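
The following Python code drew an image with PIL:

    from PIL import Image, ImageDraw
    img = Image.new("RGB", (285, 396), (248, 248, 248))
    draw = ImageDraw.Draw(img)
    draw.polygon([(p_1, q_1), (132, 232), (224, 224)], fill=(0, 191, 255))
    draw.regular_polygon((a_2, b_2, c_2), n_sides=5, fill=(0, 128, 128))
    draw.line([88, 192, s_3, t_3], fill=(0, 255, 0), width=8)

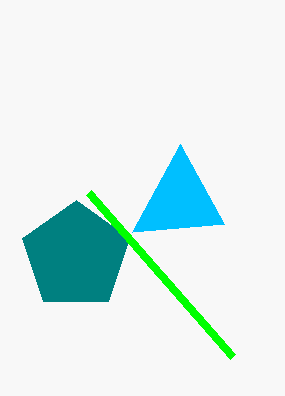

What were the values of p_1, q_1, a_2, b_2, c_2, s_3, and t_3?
p_1 = 180; q_1 = 144; a_2 = 76; b_2 = 256; c_2 = 56; s_3 = 232; t_3 = 356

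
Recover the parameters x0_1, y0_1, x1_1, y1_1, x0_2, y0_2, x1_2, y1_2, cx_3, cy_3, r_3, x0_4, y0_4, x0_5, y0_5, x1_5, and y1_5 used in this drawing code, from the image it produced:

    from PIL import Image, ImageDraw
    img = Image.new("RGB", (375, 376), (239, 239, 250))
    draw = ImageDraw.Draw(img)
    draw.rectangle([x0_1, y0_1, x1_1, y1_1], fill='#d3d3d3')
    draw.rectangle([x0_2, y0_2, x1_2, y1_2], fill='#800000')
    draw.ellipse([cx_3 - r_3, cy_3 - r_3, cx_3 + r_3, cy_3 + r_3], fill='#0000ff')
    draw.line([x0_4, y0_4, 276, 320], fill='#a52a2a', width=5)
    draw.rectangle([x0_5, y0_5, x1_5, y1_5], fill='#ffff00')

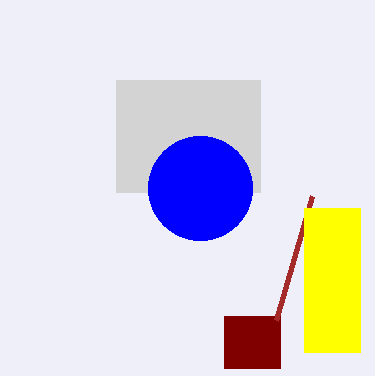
x0_1 = 116, y0_1 = 80, x1_1 = 260, y1_1 = 192, x0_2 = 224, y0_2 = 316, x1_2 = 280, y1_2 = 368, cx_3 = 200, cy_3 = 188, r_3 = 52, x0_4 = 312, y0_4 = 196, x0_5 = 304, y0_5 = 208, x1_5 = 360, y1_5 = 352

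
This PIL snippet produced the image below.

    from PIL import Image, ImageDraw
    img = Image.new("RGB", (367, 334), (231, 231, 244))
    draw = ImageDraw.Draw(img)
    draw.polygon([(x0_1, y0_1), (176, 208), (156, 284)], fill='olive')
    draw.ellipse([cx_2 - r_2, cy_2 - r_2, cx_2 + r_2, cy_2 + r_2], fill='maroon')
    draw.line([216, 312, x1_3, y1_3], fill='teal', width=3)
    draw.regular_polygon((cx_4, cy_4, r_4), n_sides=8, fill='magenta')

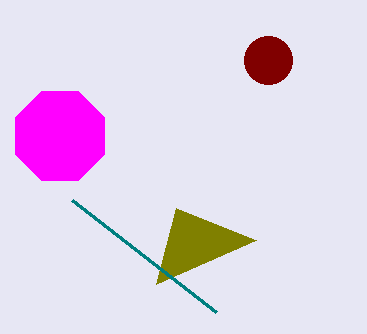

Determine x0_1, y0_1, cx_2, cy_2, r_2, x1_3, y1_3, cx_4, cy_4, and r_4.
x0_1 = 256
y0_1 = 240
cx_2 = 268
cy_2 = 60
r_2 = 24
x1_3 = 72
y1_3 = 200
cx_4 = 60
cy_4 = 136
r_4 = 48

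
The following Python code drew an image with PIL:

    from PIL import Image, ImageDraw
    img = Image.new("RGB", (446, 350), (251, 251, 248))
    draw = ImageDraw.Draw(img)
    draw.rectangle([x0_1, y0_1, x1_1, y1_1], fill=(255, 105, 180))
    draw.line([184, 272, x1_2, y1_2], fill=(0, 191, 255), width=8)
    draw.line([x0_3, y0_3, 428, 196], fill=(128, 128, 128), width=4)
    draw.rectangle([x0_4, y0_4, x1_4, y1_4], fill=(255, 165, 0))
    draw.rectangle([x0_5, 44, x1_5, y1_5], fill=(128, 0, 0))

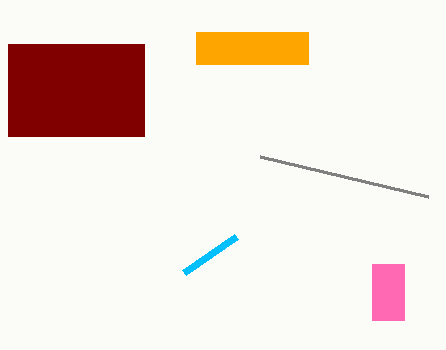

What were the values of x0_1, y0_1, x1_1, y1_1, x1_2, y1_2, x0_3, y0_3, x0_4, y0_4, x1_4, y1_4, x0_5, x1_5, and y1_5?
x0_1 = 372; y0_1 = 264; x1_1 = 404; y1_1 = 320; x1_2 = 236; y1_2 = 236; x0_3 = 260; y0_3 = 156; x0_4 = 196; y0_4 = 32; x1_4 = 308; y1_4 = 64; x0_5 = 8; x1_5 = 144; y1_5 = 136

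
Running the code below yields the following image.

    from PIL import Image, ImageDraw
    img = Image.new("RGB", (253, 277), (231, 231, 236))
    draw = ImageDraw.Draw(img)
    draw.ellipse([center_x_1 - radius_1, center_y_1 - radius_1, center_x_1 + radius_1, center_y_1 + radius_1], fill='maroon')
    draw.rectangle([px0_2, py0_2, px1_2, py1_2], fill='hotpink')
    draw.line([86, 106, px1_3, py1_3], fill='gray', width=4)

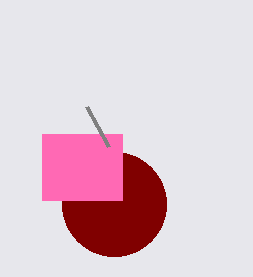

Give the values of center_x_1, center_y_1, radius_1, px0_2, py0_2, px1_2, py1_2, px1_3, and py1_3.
center_x_1 = 114
center_y_1 = 204
radius_1 = 52
px0_2 = 42
py0_2 = 134
px1_2 = 122
py1_2 = 200
px1_3 = 108
py1_3 = 146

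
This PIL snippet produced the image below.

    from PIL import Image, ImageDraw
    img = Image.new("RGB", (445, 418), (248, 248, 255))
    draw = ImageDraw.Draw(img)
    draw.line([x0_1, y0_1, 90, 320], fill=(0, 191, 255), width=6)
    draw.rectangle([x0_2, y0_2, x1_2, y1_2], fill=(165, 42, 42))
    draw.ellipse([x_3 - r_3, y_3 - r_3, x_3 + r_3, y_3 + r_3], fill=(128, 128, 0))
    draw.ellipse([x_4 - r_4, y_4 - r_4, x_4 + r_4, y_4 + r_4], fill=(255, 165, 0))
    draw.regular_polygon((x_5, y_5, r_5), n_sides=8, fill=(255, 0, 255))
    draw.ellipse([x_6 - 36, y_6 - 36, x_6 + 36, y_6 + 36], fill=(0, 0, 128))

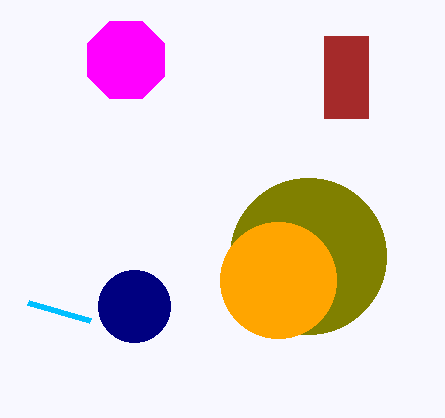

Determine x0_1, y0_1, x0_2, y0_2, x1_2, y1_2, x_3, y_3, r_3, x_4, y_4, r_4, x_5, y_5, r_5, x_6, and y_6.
x0_1 = 28
y0_1 = 302
x0_2 = 324
y0_2 = 36
x1_2 = 368
y1_2 = 118
x_3 = 308
y_3 = 256
r_3 = 78
x_4 = 278
y_4 = 280
r_4 = 58
x_5 = 126
y_5 = 60
r_5 = 42
x_6 = 134
y_6 = 306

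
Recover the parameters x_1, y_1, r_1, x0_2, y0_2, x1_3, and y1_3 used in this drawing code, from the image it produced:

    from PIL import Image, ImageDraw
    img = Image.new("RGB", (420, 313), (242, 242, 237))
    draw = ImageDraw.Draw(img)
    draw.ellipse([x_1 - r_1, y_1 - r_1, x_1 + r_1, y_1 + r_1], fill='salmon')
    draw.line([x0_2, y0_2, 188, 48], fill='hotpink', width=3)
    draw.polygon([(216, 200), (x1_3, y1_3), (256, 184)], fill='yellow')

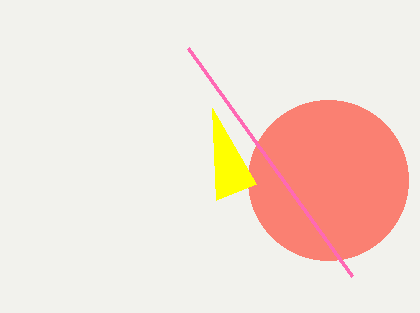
x_1 = 328, y_1 = 180, r_1 = 80, x0_2 = 352, y0_2 = 276, x1_3 = 212, y1_3 = 108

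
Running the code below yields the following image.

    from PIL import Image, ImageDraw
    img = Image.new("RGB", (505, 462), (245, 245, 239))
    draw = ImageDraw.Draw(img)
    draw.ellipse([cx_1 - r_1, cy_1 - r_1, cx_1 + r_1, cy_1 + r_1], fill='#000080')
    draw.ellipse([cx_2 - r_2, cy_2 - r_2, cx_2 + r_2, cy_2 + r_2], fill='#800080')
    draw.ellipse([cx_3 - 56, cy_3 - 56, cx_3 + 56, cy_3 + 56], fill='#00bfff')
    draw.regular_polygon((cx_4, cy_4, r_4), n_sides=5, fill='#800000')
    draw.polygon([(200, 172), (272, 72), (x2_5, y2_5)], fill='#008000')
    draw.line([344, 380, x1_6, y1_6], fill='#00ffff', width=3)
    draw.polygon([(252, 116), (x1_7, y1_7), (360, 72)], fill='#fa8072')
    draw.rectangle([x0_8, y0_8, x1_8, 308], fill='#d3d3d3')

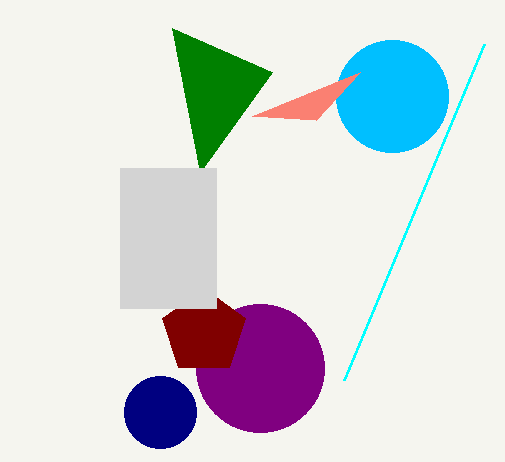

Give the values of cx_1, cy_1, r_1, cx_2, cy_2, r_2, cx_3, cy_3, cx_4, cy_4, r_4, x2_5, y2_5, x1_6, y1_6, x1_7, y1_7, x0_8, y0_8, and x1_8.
cx_1 = 160; cy_1 = 412; r_1 = 36; cx_2 = 260; cy_2 = 368; r_2 = 64; cx_3 = 392; cy_3 = 96; cx_4 = 204; cy_4 = 332; r_4 = 44; x2_5 = 172; y2_5 = 28; x1_6 = 484; y1_6 = 44; x1_7 = 316; y1_7 = 120; x0_8 = 120; y0_8 = 168; x1_8 = 216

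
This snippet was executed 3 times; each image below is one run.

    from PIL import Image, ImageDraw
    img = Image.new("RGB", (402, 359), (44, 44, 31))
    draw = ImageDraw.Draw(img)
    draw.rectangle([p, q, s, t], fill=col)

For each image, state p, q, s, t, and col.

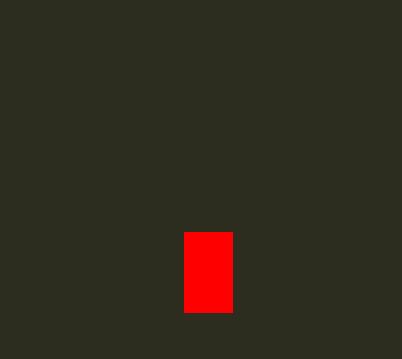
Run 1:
p = 184; q = 232; s = 232; t = 312; col = 'red'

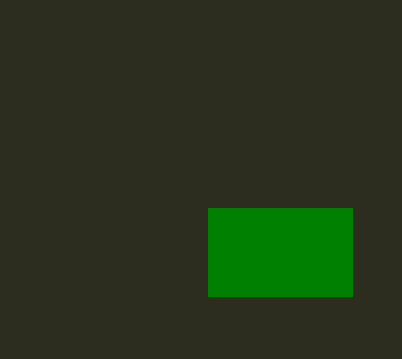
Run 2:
p = 208
q = 208
s = 352
t = 296
col = 'green'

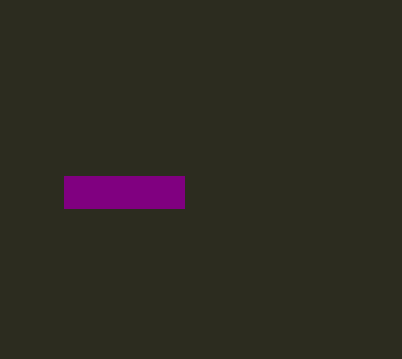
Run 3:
p = 64, q = 176, s = 184, t = 208, col = 'purple'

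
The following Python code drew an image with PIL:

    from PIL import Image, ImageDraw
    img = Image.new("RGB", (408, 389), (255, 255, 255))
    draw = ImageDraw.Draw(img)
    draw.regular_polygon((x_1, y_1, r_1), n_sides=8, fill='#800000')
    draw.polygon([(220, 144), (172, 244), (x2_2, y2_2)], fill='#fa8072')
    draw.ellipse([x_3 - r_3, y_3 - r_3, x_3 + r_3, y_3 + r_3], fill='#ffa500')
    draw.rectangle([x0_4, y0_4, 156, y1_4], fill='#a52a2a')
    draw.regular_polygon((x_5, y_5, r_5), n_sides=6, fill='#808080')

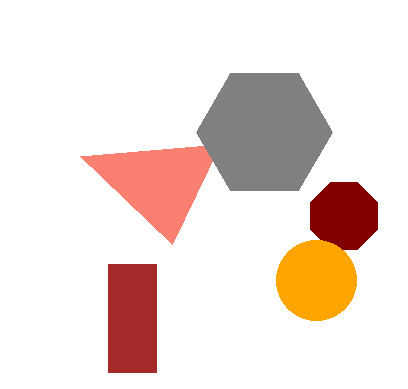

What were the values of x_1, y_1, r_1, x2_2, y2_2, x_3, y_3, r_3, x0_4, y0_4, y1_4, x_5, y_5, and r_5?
x_1 = 344
y_1 = 216
r_1 = 36
x2_2 = 80
y2_2 = 156
x_3 = 316
y_3 = 280
r_3 = 40
x0_4 = 108
y0_4 = 264
y1_4 = 372
x_5 = 264
y_5 = 132
r_5 = 68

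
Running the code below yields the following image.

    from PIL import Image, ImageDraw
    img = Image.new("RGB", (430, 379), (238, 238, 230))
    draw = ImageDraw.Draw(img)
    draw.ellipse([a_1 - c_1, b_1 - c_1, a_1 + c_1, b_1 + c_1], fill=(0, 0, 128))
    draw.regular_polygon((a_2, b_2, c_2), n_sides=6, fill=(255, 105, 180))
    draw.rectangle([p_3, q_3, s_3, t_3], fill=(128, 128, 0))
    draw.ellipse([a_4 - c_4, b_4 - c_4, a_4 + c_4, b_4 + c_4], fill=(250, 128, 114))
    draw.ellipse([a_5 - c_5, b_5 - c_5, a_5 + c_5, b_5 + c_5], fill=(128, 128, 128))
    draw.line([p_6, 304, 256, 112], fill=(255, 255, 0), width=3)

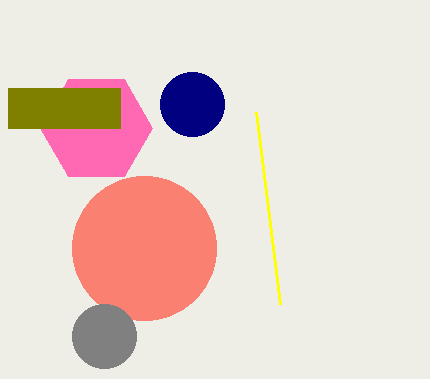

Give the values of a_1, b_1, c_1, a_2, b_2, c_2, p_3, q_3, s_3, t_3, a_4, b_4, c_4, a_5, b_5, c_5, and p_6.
a_1 = 192
b_1 = 104
c_1 = 32
a_2 = 96
b_2 = 128
c_2 = 56
p_3 = 8
q_3 = 88
s_3 = 120
t_3 = 128
a_4 = 144
b_4 = 248
c_4 = 72
a_5 = 104
b_5 = 336
c_5 = 32
p_6 = 280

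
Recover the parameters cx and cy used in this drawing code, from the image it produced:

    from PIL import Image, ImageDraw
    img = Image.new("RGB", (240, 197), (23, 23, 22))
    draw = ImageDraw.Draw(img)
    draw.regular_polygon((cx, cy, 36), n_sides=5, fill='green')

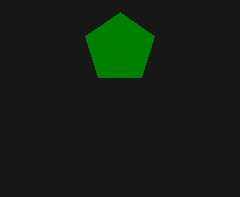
cx = 120, cy = 48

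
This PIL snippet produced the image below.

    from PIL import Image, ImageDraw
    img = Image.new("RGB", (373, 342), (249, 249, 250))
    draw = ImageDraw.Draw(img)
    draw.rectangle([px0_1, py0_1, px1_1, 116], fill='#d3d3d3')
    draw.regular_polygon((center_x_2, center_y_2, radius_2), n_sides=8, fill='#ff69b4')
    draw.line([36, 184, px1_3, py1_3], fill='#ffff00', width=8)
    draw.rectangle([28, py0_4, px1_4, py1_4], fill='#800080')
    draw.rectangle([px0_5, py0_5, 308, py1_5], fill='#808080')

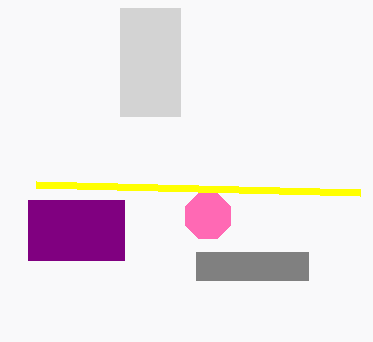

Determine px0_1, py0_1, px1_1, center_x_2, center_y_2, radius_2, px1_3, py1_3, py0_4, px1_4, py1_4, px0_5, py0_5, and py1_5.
px0_1 = 120
py0_1 = 8
px1_1 = 180
center_x_2 = 208
center_y_2 = 216
radius_2 = 24
px1_3 = 360
py1_3 = 192
py0_4 = 200
px1_4 = 124
py1_4 = 260
px0_5 = 196
py0_5 = 252
py1_5 = 280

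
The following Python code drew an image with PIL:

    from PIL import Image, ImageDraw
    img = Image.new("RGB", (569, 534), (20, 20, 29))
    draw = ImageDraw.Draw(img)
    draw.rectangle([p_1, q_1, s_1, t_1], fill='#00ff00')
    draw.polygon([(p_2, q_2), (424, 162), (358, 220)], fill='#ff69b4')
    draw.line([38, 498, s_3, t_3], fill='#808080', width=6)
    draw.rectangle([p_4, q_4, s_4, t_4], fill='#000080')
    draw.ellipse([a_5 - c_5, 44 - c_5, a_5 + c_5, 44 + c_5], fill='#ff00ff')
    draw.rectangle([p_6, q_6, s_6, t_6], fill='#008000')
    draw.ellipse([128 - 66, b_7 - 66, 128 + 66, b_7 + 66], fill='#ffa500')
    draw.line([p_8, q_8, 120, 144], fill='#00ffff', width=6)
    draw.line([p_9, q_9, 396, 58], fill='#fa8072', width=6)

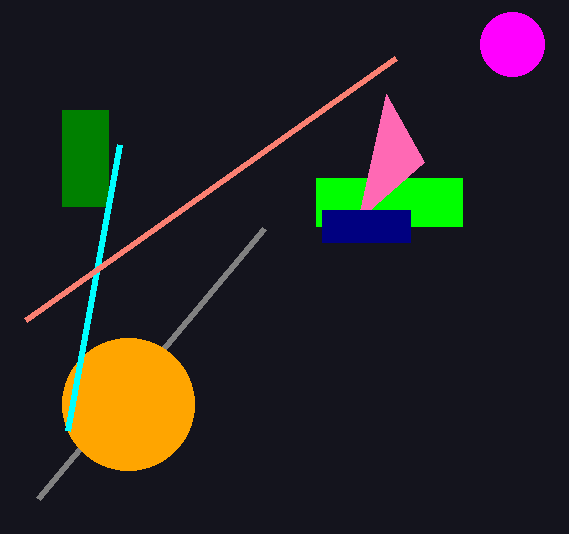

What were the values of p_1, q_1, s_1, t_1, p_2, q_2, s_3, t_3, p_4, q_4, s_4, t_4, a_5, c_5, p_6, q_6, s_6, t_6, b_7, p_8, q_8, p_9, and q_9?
p_1 = 316; q_1 = 178; s_1 = 462; t_1 = 226; p_2 = 386; q_2 = 94; s_3 = 264; t_3 = 228; p_4 = 322; q_4 = 210; s_4 = 410; t_4 = 242; a_5 = 512; c_5 = 32; p_6 = 62; q_6 = 110; s_6 = 108; t_6 = 206; b_7 = 404; p_8 = 68; q_8 = 430; p_9 = 26; q_9 = 320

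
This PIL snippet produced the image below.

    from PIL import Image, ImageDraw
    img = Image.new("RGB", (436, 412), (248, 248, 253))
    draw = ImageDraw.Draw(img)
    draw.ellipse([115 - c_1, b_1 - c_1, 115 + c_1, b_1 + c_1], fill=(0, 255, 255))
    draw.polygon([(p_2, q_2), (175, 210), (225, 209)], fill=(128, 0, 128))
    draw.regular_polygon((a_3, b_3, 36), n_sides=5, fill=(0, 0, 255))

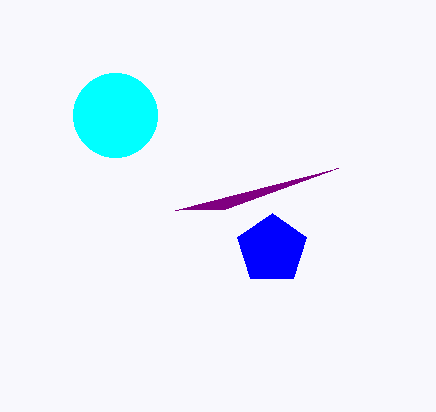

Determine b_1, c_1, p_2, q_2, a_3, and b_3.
b_1 = 115; c_1 = 42; p_2 = 338; q_2 = 168; a_3 = 272; b_3 = 249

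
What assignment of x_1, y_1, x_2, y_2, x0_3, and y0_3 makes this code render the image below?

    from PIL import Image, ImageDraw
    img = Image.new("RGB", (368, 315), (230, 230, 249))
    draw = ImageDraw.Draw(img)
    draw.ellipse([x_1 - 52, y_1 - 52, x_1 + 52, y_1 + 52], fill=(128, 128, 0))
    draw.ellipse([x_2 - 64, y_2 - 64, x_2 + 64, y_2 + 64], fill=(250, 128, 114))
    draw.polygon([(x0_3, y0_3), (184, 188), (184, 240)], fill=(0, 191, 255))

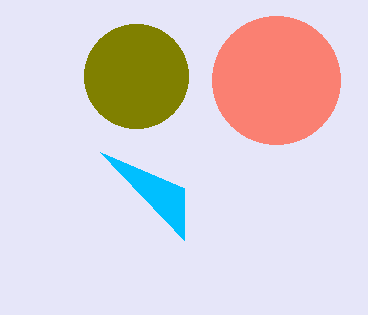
x_1 = 136
y_1 = 76
x_2 = 276
y_2 = 80
x0_3 = 100
y0_3 = 152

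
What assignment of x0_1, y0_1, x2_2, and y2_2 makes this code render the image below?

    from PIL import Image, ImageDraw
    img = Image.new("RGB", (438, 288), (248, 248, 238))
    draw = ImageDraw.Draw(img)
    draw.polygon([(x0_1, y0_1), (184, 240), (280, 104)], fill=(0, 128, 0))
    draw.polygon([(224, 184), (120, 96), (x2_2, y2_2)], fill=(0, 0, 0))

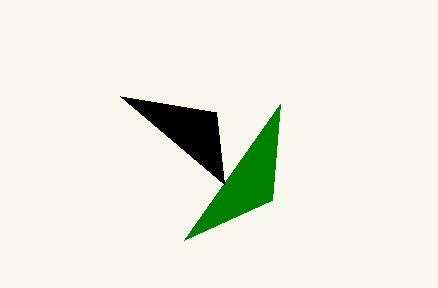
x0_1 = 272
y0_1 = 200
x2_2 = 216
y2_2 = 112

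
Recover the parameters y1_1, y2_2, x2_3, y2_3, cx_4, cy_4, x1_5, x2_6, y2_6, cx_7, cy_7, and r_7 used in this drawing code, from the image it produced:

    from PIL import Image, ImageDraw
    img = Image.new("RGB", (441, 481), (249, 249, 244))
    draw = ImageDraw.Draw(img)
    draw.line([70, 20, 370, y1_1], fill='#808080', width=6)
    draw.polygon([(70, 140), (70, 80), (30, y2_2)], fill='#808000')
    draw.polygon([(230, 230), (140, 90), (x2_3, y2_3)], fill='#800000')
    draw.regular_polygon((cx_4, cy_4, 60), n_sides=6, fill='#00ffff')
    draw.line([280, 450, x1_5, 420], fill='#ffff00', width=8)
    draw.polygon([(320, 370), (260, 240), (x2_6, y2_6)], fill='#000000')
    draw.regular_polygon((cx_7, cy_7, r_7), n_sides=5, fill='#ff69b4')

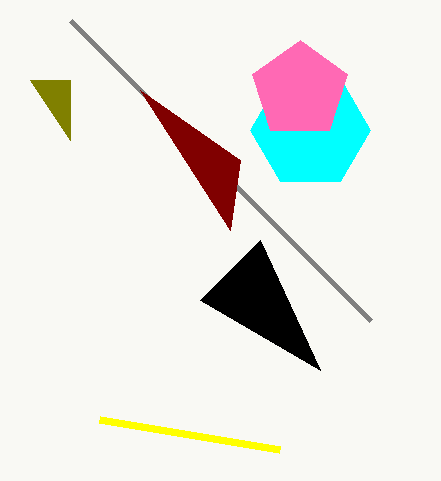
y1_1 = 320
y2_2 = 80
x2_3 = 240
y2_3 = 160
cx_4 = 310
cy_4 = 130
x1_5 = 100
x2_6 = 200
y2_6 = 300
cx_7 = 300
cy_7 = 90
r_7 = 50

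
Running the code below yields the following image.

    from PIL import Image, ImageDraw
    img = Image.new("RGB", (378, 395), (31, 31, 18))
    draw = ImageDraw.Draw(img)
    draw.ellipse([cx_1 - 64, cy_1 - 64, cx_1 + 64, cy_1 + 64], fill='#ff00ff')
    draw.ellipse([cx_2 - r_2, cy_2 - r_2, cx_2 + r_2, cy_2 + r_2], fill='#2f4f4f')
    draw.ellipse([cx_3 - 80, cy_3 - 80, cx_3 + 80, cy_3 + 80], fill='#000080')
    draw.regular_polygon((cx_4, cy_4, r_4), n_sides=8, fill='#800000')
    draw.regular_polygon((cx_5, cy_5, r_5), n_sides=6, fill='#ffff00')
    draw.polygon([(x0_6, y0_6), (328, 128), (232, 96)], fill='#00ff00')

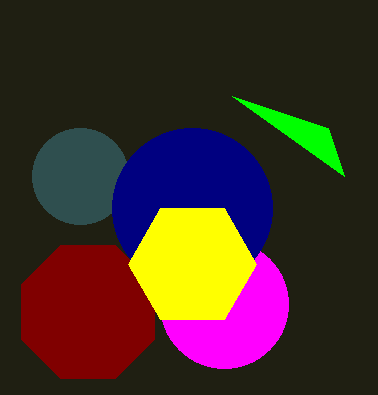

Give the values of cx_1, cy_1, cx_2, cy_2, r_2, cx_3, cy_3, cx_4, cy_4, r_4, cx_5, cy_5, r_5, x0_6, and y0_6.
cx_1 = 224; cy_1 = 304; cx_2 = 80; cy_2 = 176; r_2 = 48; cx_3 = 192; cy_3 = 208; cx_4 = 88; cy_4 = 312; r_4 = 72; cx_5 = 192; cy_5 = 264; r_5 = 64; x0_6 = 344; y0_6 = 176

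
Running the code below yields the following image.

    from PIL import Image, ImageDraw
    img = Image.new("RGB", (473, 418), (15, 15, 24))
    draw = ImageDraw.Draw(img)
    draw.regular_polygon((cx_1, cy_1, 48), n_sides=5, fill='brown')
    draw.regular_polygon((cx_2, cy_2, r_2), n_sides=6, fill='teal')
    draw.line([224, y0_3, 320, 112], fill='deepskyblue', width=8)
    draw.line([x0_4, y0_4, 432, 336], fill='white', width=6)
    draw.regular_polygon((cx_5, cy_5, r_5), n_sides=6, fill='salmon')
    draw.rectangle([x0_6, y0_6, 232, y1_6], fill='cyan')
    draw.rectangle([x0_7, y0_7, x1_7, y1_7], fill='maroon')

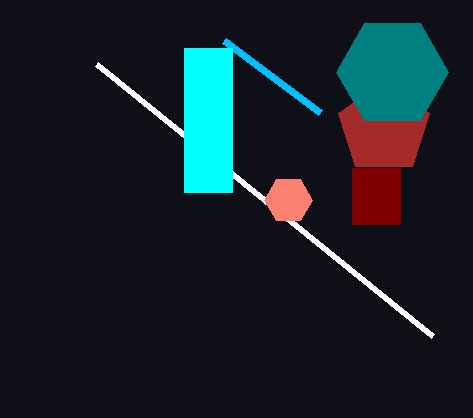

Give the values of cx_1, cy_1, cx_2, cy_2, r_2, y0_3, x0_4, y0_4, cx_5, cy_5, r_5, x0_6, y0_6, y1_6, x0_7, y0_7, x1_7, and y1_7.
cx_1 = 384; cy_1 = 128; cx_2 = 392; cy_2 = 72; r_2 = 56; y0_3 = 40; x0_4 = 96; y0_4 = 64; cx_5 = 288; cy_5 = 200; r_5 = 24; x0_6 = 184; y0_6 = 48; y1_6 = 192; x0_7 = 352; y0_7 = 168; x1_7 = 400; y1_7 = 224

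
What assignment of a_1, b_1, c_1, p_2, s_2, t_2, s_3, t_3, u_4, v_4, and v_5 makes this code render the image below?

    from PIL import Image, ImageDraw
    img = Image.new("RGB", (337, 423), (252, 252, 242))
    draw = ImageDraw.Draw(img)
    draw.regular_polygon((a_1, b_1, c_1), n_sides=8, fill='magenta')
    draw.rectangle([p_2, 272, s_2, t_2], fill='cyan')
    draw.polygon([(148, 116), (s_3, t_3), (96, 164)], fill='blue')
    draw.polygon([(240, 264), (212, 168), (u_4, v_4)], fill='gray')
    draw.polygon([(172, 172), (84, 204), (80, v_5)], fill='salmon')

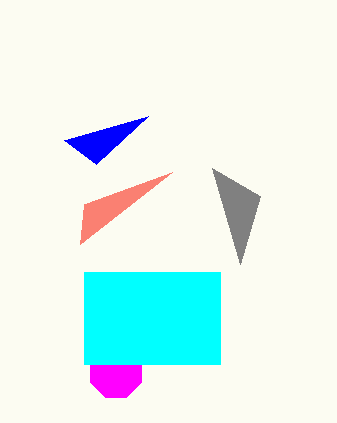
a_1 = 116; b_1 = 372; c_1 = 28; p_2 = 84; s_2 = 220; t_2 = 364; s_3 = 64; t_3 = 140; u_4 = 260; v_4 = 196; v_5 = 244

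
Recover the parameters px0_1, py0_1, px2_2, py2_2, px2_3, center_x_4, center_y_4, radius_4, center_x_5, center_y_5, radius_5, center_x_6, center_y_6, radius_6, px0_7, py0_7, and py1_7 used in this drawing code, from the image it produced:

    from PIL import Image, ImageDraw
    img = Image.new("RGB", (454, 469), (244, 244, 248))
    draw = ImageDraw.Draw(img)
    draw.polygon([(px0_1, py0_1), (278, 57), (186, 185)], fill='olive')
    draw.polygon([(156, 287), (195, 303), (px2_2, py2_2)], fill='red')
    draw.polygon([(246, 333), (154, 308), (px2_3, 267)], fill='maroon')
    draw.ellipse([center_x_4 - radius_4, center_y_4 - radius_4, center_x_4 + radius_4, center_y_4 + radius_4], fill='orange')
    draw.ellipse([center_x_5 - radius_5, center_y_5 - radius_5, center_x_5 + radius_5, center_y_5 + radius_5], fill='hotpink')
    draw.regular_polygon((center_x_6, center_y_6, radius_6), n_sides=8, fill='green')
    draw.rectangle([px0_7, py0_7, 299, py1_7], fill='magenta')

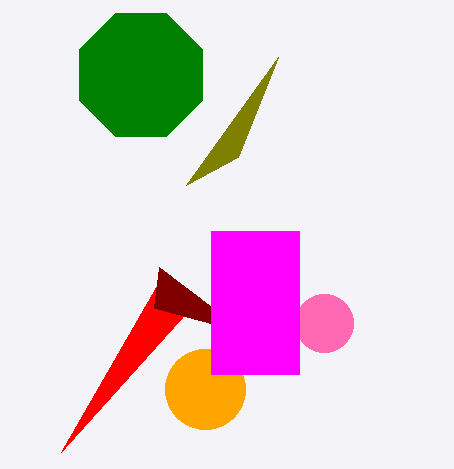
px0_1 = 238; py0_1 = 157; px2_2 = 61; py2_2 = 452; px2_3 = 159; center_x_4 = 205; center_y_4 = 389; radius_4 = 40; center_x_5 = 324; center_y_5 = 323; radius_5 = 29; center_x_6 = 141; center_y_6 = 75; radius_6 = 67; px0_7 = 211; py0_7 = 231; py1_7 = 374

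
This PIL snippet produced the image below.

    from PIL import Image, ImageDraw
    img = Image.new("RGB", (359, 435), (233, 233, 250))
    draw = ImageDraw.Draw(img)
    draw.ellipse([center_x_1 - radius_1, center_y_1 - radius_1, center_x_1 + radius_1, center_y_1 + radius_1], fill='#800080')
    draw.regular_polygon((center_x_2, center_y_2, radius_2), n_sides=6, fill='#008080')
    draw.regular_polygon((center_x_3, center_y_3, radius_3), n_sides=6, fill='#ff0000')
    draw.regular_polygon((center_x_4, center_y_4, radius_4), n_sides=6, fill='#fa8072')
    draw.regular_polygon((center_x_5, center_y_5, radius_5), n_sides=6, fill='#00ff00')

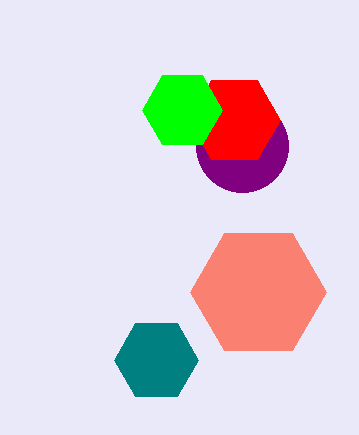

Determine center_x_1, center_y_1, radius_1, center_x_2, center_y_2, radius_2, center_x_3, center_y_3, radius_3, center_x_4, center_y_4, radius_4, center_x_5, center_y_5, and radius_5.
center_x_1 = 242
center_y_1 = 146
radius_1 = 46
center_x_2 = 156
center_y_2 = 360
radius_2 = 42
center_x_3 = 234
center_y_3 = 120
radius_3 = 46
center_x_4 = 258
center_y_4 = 292
radius_4 = 68
center_x_5 = 182
center_y_5 = 110
radius_5 = 40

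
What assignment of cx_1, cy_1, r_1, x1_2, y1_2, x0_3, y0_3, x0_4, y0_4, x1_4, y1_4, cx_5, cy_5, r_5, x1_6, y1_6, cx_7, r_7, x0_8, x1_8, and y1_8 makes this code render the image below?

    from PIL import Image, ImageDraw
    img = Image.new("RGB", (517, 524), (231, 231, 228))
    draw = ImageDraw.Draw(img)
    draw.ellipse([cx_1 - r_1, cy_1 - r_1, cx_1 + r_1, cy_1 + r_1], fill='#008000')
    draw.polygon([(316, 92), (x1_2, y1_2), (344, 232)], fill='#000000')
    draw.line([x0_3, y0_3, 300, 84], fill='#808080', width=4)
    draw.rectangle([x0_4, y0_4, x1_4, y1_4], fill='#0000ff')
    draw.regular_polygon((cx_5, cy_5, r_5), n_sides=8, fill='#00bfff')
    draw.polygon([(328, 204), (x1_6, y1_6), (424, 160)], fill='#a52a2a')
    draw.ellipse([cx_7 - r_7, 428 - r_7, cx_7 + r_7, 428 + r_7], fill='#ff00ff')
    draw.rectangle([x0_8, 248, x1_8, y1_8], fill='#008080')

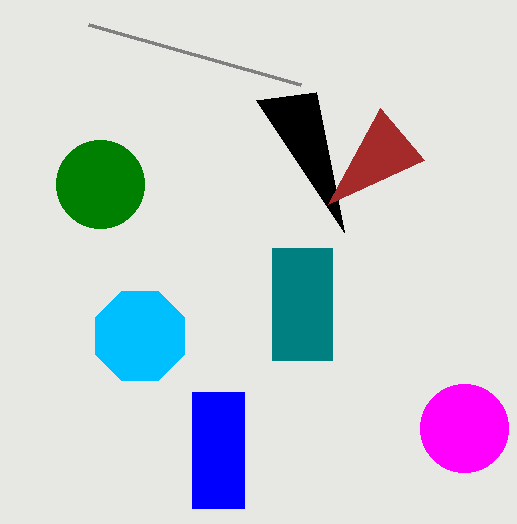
cx_1 = 100
cy_1 = 184
r_1 = 44
x1_2 = 256
y1_2 = 100
x0_3 = 88
y0_3 = 24
x0_4 = 192
y0_4 = 392
x1_4 = 244
y1_4 = 508
cx_5 = 140
cy_5 = 336
r_5 = 48
x1_6 = 380
y1_6 = 108
cx_7 = 464
r_7 = 44
x0_8 = 272
x1_8 = 332
y1_8 = 360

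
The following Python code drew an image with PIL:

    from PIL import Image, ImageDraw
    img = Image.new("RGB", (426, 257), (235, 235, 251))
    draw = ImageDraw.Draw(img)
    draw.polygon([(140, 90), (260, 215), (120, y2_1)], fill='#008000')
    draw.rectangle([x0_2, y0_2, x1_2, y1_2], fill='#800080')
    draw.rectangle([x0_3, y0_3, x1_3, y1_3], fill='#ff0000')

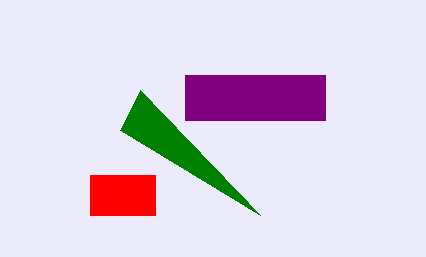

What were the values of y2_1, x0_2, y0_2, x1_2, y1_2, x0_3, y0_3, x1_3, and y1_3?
y2_1 = 130
x0_2 = 185
y0_2 = 75
x1_2 = 325
y1_2 = 120
x0_3 = 90
y0_3 = 175
x1_3 = 155
y1_3 = 215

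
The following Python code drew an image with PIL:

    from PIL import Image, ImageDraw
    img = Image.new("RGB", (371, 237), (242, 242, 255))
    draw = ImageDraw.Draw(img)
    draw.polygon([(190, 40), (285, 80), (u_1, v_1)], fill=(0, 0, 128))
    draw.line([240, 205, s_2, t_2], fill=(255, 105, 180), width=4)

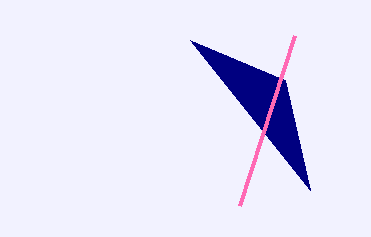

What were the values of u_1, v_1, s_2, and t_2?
u_1 = 310, v_1 = 190, s_2 = 295, t_2 = 35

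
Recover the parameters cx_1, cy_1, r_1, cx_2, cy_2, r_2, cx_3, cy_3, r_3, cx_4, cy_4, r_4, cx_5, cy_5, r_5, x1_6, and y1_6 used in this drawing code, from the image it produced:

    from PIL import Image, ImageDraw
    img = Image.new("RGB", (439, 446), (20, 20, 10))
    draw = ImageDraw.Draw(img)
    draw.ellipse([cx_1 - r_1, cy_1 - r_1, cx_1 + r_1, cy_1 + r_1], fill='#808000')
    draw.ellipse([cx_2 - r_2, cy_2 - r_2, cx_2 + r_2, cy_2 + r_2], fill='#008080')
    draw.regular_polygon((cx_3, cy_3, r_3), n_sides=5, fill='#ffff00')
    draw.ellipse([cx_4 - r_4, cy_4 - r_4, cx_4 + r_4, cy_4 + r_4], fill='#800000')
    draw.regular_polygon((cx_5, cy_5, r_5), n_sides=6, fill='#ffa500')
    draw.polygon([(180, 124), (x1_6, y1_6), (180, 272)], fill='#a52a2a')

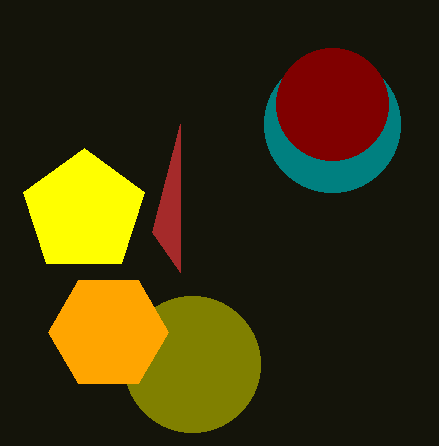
cx_1 = 192
cy_1 = 364
r_1 = 68
cx_2 = 332
cy_2 = 124
r_2 = 68
cx_3 = 84
cy_3 = 212
r_3 = 64
cx_4 = 332
cy_4 = 104
r_4 = 56
cx_5 = 108
cy_5 = 332
r_5 = 60
x1_6 = 152
y1_6 = 232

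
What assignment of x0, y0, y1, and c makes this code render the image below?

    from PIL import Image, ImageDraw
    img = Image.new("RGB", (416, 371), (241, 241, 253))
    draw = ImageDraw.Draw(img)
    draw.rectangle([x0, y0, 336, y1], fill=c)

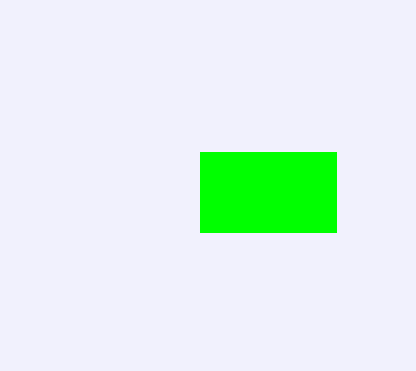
x0 = 200, y0 = 152, y1 = 232, c = 'lime'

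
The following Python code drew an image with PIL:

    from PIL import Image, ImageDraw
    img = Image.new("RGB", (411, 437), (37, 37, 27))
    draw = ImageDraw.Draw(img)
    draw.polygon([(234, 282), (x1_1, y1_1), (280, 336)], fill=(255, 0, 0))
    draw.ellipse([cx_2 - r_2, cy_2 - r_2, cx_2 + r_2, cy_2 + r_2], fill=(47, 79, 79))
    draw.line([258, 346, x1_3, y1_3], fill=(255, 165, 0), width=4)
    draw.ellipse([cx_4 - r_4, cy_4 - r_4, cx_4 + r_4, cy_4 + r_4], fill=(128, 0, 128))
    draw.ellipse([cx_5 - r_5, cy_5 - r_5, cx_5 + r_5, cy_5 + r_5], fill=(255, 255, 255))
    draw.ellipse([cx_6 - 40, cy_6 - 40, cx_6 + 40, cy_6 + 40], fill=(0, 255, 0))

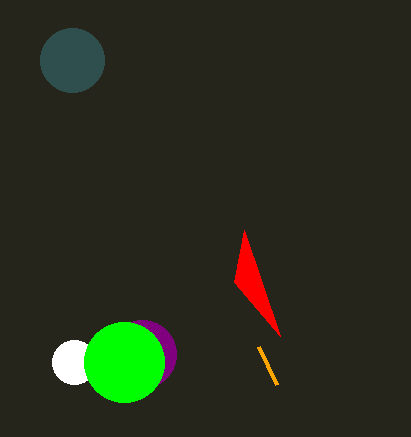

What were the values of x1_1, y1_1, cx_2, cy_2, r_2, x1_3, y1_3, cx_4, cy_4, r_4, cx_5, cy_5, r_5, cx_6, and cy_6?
x1_1 = 244
y1_1 = 230
cx_2 = 72
cy_2 = 60
r_2 = 32
x1_3 = 276
y1_3 = 384
cx_4 = 142
cy_4 = 354
r_4 = 34
cx_5 = 74
cy_5 = 362
r_5 = 22
cx_6 = 124
cy_6 = 362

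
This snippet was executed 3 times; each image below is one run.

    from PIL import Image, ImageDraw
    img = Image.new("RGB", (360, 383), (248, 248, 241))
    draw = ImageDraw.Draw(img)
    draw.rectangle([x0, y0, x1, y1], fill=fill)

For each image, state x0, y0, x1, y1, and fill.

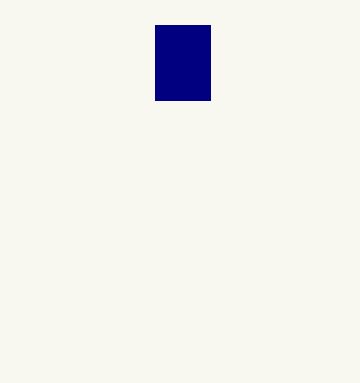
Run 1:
x0 = 155; y0 = 25; x1 = 210; y1 = 100; fill = 'navy'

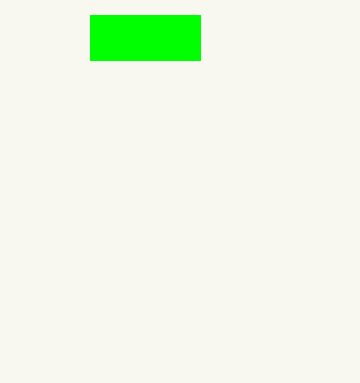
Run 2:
x0 = 90; y0 = 15; x1 = 200; y1 = 60; fill = 'lime'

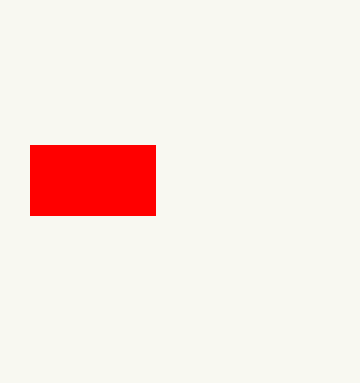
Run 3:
x0 = 30; y0 = 145; x1 = 155; y1 = 215; fill = 'red'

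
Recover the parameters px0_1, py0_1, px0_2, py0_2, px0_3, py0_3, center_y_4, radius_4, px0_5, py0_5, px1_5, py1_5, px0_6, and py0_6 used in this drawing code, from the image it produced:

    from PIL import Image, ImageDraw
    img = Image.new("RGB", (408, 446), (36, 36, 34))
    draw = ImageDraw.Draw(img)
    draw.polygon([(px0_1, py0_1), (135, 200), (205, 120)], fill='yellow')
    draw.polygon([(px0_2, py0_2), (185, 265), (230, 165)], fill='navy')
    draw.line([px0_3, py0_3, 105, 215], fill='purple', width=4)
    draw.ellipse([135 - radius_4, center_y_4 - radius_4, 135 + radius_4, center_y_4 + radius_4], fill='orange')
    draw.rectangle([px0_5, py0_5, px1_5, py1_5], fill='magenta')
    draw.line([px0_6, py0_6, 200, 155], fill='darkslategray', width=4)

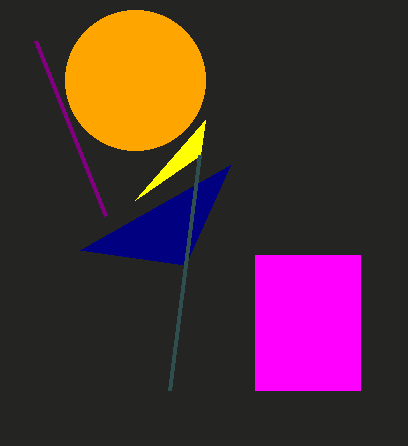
px0_1 = 200, py0_1 = 155, px0_2 = 80, py0_2 = 250, px0_3 = 35, py0_3 = 40, center_y_4 = 80, radius_4 = 70, px0_5 = 255, py0_5 = 255, px1_5 = 360, py1_5 = 390, px0_6 = 170, py0_6 = 390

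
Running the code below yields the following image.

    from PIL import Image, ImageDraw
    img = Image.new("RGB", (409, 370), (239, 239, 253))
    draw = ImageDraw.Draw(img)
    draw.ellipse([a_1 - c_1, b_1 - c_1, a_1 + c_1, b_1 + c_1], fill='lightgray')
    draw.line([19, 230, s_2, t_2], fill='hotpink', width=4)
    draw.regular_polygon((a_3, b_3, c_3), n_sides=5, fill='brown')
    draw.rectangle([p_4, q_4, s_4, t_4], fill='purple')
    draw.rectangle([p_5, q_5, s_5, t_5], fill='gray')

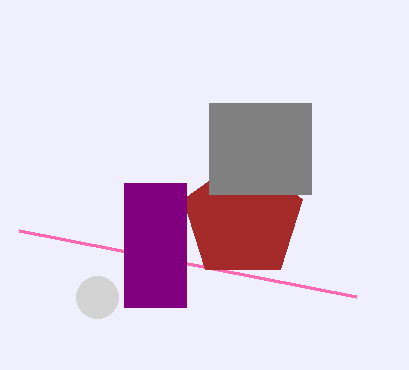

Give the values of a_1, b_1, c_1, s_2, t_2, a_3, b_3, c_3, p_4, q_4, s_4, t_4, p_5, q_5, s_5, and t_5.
a_1 = 97
b_1 = 297
c_1 = 21
s_2 = 356
t_2 = 296
a_3 = 243
b_3 = 219
c_3 = 63
p_4 = 124
q_4 = 183
s_4 = 186
t_4 = 307
p_5 = 209
q_5 = 103
s_5 = 311
t_5 = 194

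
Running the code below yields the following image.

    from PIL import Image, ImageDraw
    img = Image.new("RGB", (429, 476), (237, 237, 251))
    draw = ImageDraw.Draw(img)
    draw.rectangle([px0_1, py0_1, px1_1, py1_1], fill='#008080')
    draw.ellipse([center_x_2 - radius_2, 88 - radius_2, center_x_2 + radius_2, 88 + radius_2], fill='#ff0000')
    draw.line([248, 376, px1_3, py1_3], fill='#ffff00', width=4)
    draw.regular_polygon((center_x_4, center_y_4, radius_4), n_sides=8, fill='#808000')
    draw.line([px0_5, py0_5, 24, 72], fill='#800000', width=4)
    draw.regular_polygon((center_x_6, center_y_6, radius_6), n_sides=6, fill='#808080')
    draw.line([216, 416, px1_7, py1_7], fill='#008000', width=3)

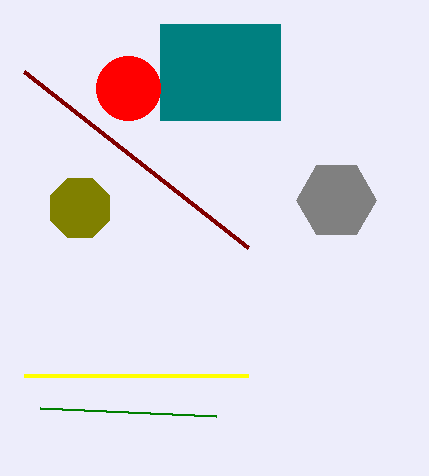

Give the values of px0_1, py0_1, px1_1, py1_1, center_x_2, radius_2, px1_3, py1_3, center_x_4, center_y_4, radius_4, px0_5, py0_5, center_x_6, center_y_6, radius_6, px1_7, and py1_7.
px0_1 = 160, py0_1 = 24, px1_1 = 280, py1_1 = 120, center_x_2 = 128, radius_2 = 32, px1_3 = 24, py1_3 = 376, center_x_4 = 80, center_y_4 = 208, radius_4 = 32, px0_5 = 248, py0_5 = 248, center_x_6 = 336, center_y_6 = 200, radius_6 = 40, px1_7 = 40, py1_7 = 408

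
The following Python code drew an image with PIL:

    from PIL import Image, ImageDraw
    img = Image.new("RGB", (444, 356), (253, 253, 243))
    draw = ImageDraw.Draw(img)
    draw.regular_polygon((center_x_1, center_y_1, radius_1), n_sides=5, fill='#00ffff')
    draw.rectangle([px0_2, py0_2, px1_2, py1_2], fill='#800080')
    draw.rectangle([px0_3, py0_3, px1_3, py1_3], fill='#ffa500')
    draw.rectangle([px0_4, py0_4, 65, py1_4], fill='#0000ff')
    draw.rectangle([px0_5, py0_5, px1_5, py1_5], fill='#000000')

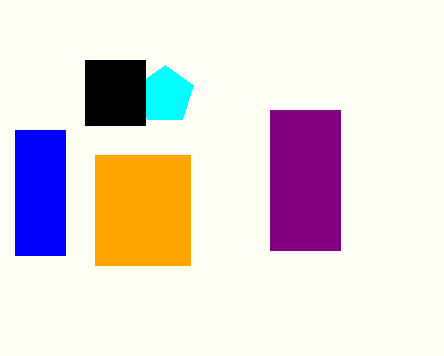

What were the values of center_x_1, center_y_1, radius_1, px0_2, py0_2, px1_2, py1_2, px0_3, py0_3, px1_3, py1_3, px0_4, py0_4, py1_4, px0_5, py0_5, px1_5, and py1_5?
center_x_1 = 165
center_y_1 = 95
radius_1 = 30
px0_2 = 270
py0_2 = 110
px1_2 = 340
py1_2 = 250
px0_3 = 95
py0_3 = 155
px1_3 = 190
py1_3 = 265
px0_4 = 15
py0_4 = 130
py1_4 = 255
px0_5 = 85
py0_5 = 60
px1_5 = 145
py1_5 = 125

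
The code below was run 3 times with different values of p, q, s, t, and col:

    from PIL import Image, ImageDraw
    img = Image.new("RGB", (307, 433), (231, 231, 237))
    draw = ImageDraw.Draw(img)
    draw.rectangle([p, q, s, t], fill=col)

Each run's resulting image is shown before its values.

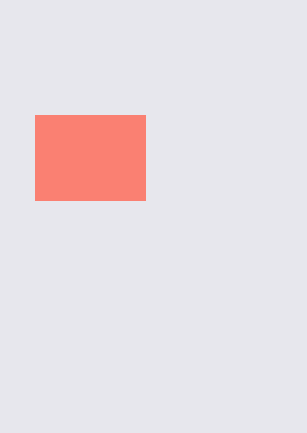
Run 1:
p = 35; q = 115; s = 145; t = 200; col = 'salmon'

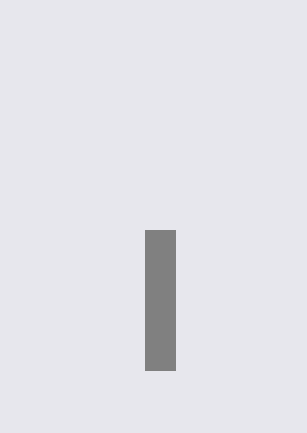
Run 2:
p = 145, q = 230, s = 175, t = 370, col = 'gray'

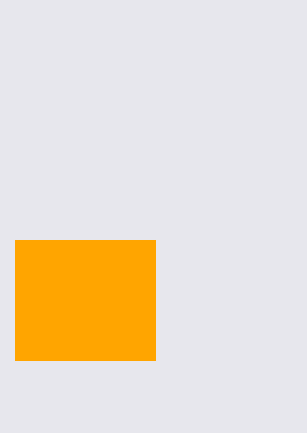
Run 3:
p = 15, q = 240, s = 155, t = 360, col = 'orange'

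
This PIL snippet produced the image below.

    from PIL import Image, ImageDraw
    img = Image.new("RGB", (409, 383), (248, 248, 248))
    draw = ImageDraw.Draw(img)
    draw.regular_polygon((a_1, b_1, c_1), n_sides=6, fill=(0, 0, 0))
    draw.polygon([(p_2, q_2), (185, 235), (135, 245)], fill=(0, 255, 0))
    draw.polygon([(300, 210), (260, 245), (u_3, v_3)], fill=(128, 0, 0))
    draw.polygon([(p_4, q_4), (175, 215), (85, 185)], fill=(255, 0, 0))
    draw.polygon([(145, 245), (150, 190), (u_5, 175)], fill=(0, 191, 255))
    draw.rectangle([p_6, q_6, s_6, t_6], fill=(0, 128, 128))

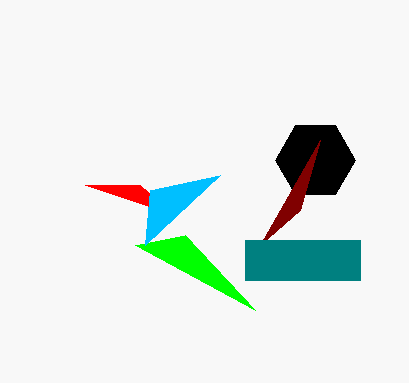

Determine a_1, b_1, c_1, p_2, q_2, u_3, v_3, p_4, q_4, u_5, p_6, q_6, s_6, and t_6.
a_1 = 315; b_1 = 160; c_1 = 40; p_2 = 255; q_2 = 310; u_3 = 320; v_3 = 140; p_4 = 140; q_4 = 185; u_5 = 220; p_6 = 245; q_6 = 240; s_6 = 360; t_6 = 280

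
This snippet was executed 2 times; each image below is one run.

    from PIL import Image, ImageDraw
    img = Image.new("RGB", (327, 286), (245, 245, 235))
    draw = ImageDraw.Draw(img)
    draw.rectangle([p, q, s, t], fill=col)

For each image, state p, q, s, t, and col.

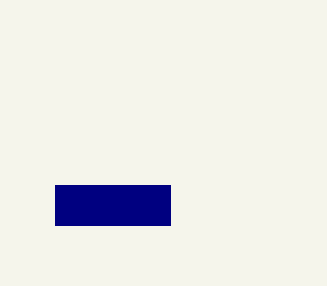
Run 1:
p = 55, q = 185, s = 170, t = 225, col = 'navy'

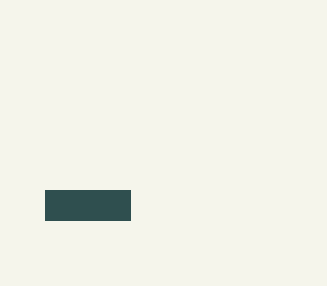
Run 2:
p = 45, q = 190, s = 130, t = 220, col = 'darkslategray'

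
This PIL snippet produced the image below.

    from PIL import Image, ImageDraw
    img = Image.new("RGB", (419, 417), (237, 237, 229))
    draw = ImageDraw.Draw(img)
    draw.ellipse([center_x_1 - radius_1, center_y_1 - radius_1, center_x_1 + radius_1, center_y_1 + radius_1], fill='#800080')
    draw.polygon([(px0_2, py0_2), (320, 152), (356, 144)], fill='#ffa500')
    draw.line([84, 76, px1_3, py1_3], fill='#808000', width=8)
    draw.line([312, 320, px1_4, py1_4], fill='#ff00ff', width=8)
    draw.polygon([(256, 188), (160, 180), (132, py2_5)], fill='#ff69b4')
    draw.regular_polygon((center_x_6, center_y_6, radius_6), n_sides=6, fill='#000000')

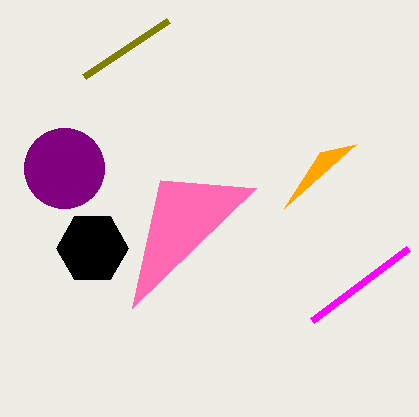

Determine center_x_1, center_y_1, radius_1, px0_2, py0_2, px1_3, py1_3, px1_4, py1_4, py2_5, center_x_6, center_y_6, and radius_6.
center_x_1 = 64; center_y_1 = 168; radius_1 = 40; px0_2 = 284; py0_2 = 208; px1_3 = 168; py1_3 = 20; px1_4 = 408; py1_4 = 248; py2_5 = 308; center_x_6 = 92; center_y_6 = 248; radius_6 = 36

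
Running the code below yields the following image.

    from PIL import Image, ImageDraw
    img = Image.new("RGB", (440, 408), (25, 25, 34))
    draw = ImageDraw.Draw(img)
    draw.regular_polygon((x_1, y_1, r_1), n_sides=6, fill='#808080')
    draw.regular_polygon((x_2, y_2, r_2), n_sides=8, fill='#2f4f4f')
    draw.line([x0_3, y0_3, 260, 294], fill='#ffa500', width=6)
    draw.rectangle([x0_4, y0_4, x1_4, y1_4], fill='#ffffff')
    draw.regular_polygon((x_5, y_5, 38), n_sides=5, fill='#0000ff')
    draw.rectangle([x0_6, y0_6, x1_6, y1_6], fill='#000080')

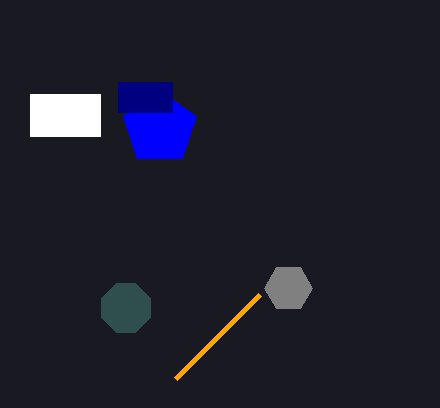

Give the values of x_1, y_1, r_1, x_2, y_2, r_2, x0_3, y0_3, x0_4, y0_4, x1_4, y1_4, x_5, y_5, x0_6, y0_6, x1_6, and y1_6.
x_1 = 288, y_1 = 288, r_1 = 24, x_2 = 126, y_2 = 308, r_2 = 26, x0_3 = 176, y0_3 = 378, x0_4 = 30, y0_4 = 94, x1_4 = 100, y1_4 = 136, x_5 = 160, y_5 = 128, x0_6 = 118, y0_6 = 82, x1_6 = 172, y1_6 = 112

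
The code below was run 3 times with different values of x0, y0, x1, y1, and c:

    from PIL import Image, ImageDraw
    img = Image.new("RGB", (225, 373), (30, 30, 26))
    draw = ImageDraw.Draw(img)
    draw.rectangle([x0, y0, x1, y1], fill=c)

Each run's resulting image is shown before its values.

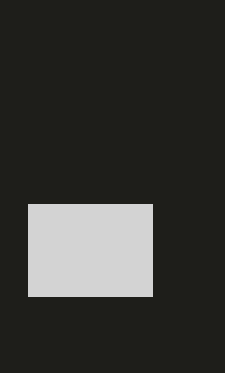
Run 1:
x0 = 28
y0 = 204
x1 = 152
y1 = 296
c = 'lightgray'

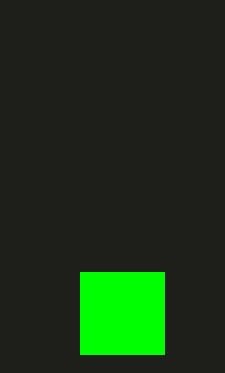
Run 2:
x0 = 80, y0 = 272, x1 = 164, y1 = 354, c = 'lime'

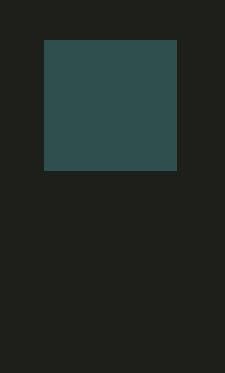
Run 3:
x0 = 44
y0 = 40
x1 = 176
y1 = 170
c = 'darkslategray'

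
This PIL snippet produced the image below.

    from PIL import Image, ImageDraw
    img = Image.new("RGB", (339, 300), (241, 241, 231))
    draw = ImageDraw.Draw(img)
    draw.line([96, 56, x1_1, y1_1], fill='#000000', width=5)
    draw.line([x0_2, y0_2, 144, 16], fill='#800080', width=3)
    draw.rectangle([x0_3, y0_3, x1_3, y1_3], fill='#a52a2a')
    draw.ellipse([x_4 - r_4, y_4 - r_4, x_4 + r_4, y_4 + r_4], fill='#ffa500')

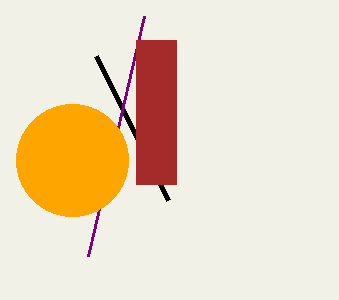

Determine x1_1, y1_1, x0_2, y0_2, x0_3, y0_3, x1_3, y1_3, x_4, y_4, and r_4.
x1_1 = 168; y1_1 = 200; x0_2 = 88; y0_2 = 256; x0_3 = 136; y0_3 = 40; x1_3 = 176; y1_3 = 184; x_4 = 72; y_4 = 160; r_4 = 56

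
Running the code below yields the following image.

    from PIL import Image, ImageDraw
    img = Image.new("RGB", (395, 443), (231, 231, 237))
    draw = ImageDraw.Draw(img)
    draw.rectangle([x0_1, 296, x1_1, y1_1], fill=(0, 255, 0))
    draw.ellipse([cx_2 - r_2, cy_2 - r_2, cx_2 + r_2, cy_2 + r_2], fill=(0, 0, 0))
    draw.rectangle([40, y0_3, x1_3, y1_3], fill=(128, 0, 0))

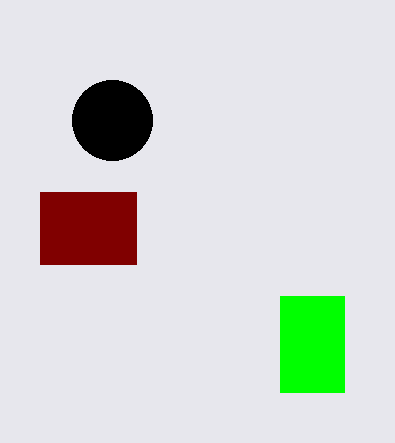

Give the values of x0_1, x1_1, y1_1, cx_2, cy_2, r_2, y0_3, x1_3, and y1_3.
x0_1 = 280; x1_1 = 344; y1_1 = 392; cx_2 = 112; cy_2 = 120; r_2 = 40; y0_3 = 192; x1_3 = 136; y1_3 = 264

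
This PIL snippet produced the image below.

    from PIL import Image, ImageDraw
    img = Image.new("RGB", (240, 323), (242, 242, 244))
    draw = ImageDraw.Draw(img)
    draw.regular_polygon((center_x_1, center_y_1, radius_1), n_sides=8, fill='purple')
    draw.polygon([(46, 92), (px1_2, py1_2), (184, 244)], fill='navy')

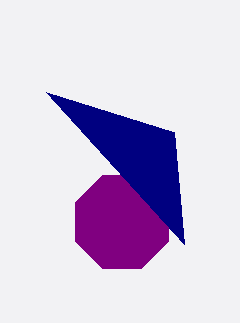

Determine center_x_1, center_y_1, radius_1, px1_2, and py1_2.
center_x_1 = 122; center_y_1 = 222; radius_1 = 50; px1_2 = 174; py1_2 = 132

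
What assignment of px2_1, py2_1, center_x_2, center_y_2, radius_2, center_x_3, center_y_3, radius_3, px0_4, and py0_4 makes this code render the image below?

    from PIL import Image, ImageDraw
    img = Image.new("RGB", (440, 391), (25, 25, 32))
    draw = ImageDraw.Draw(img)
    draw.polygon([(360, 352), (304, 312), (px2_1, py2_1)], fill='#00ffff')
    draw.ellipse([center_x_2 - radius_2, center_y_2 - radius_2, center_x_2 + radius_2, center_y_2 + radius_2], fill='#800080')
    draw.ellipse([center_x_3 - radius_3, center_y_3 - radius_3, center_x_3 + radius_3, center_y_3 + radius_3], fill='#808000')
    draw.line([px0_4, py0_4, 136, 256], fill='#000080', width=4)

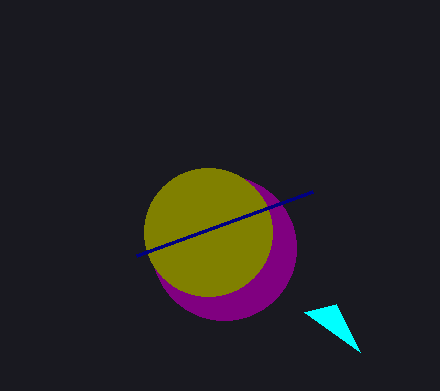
px2_1 = 336, py2_1 = 304, center_x_2 = 224, center_y_2 = 248, radius_2 = 72, center_x_3 = 208, center_y_3 = 232, radius_3 = 64, px0_4 = 312, py0_4 = 192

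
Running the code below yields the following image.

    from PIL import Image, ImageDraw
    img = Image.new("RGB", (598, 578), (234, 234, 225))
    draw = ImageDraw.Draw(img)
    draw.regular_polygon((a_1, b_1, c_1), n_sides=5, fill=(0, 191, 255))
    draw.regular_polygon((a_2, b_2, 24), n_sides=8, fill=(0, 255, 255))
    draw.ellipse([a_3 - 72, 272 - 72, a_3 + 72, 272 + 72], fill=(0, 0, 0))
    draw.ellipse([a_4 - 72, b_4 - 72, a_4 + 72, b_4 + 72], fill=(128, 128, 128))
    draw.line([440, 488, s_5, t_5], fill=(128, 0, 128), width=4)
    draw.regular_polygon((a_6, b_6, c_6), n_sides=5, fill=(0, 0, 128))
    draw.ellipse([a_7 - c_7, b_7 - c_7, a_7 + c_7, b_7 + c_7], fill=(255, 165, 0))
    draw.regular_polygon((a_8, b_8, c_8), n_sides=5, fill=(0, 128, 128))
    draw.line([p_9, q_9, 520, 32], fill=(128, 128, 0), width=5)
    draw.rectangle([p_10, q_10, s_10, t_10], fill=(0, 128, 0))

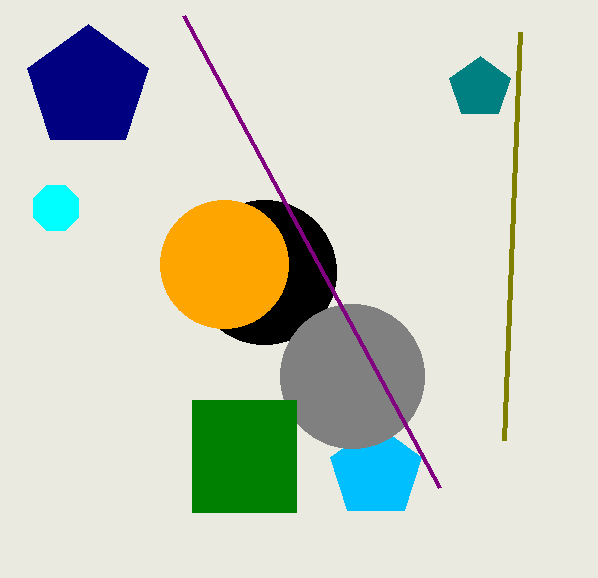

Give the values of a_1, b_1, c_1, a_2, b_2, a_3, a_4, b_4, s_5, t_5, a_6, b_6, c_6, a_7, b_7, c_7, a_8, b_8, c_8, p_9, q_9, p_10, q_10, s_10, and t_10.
a_1 = 376
b_1 = 472
c_1 = 48
a_2 = 56
b_2 = 208
a_3 = 264
a_4 = 352
b_4 = 376
s_5 = 184
t_5 = 16
a_6 = 88
b_6 = 88
c_6 = 64
a_7 = 224
b_7 = 264
c_7 = 64
a_8 = 480
b_8 = 88
c_8 = 32
p_9 = 504
q_9 = 440
p_10 = 192
q_10 = 400
s_10 = 296
t_10 = 512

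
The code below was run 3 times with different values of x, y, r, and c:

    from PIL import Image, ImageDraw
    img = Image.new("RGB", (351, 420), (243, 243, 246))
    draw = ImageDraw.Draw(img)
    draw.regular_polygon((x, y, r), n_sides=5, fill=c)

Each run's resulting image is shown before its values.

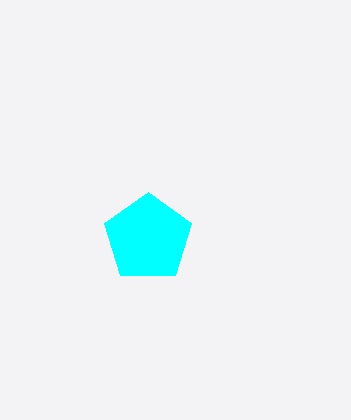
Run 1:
x = 148
y = 238
r = 46
c = 'cyan'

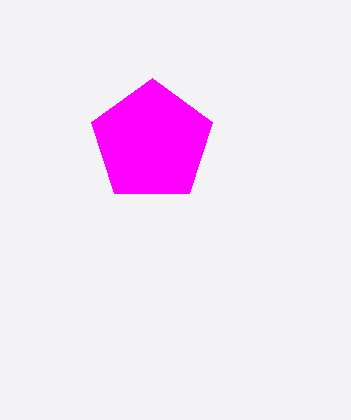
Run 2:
x = 152, y = 142, r = 64, c = 'magenta'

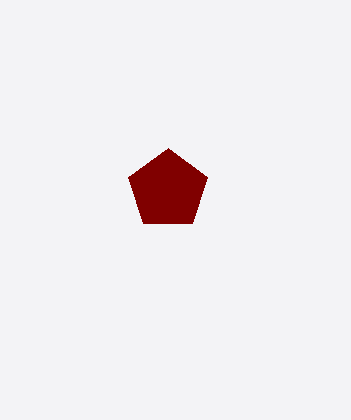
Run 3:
x = 168
y = 190
r = 42
c = 'maroon'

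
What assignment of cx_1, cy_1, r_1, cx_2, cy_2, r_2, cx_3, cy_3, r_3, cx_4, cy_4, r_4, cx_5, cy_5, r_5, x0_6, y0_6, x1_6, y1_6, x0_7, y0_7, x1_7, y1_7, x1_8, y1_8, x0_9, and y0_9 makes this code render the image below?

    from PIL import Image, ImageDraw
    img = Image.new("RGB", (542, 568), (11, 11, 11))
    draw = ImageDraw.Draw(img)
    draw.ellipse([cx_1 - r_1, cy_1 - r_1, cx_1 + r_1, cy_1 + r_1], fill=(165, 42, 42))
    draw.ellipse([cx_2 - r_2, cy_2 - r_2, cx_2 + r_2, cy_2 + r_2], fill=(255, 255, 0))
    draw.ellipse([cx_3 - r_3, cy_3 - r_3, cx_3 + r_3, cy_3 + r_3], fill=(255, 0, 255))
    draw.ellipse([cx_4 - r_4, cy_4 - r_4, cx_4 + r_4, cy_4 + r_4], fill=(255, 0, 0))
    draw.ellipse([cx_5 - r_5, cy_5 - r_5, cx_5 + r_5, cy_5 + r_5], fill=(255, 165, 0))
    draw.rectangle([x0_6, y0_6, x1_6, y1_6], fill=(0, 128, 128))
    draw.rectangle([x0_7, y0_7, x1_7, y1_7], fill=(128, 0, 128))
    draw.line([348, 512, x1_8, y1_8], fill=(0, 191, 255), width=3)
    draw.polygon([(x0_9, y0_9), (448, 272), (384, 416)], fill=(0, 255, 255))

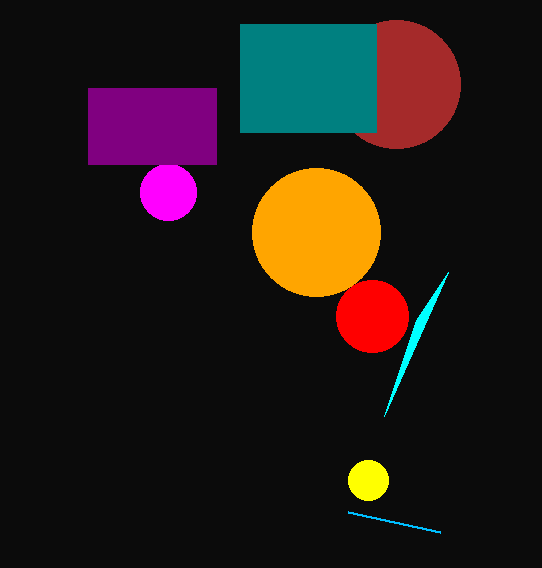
cx_1 = 396, cy_1 = 84, r_1 = 64, cx_2 = 368, cy_2 = 480, r_2 = 20, cx_3 = 168, cy_3 = 192, r_3 = 28, cx_4 = 372, cy_4 = 316, r_4 = 36, cx_5 = 316, cy_5 = 232, r_5 = 64, x0_6 = 240, y0_6 = 24, x1_6 = 376, y1_6 = 132, x0_7 = 88, y0_7 = 88, x1_7 = 216, y1_7 = 164, x1_8 = 440, y1_8 = 532, x0_9 = 416, y0_9 = 320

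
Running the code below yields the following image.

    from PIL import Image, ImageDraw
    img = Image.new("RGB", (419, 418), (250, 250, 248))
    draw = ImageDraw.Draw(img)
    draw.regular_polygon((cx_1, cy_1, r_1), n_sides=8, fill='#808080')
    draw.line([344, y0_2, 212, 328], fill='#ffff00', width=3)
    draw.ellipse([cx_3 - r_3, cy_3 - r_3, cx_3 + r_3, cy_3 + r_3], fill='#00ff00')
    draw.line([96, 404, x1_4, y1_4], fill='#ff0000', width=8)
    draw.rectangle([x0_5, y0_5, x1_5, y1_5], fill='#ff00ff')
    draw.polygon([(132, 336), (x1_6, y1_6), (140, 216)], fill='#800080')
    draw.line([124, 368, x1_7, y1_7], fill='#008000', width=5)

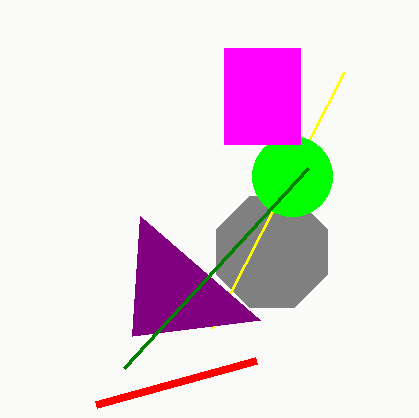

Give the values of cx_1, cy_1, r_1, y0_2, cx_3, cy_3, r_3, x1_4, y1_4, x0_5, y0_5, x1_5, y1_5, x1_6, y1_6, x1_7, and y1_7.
cx_1 = 272
cy_1 = 252
r_1 = 60
y0_2 = 72
cx_3 = 292
cy_3 = 176
r_3 = 40
x1_4 = 256
y1_4 = 360
x0_5 = 224
y0_5 = 48
x1_5 = 300
y1_5 = 144
x1_6 = 260
y1_6 = 320
x1_7 = 308
y1_7 = 168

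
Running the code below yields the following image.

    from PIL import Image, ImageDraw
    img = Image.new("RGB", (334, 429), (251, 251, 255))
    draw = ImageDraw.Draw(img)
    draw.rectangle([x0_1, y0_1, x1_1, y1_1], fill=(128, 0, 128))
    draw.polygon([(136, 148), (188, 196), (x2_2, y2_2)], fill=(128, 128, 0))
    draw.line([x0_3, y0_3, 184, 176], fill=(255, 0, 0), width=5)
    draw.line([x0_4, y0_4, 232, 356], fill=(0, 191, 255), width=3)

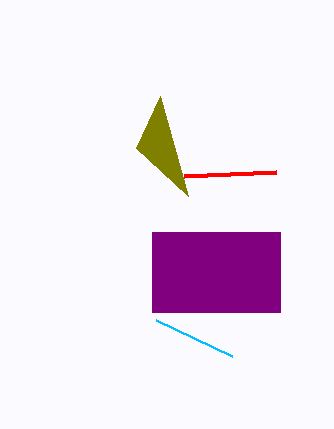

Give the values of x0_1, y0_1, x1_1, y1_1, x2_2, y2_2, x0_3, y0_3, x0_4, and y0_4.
x0_1 = 152; y0_1 = 232; x1_1 = 280; y1_1 = 312; x2_2 = 160; y2_2 = 96; x0_3 = 276; y0_3 = 172; x0_4 = 156; y0_4 = 320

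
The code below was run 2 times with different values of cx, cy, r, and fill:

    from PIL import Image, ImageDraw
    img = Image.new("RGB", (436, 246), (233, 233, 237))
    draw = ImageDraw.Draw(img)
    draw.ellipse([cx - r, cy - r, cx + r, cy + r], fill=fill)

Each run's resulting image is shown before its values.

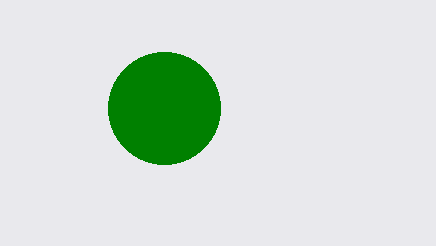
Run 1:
cx = 164; cy = 108; r = 56; fill = 'green'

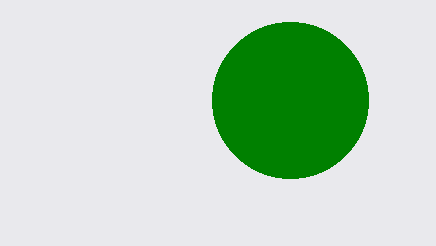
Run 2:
cx = 290
cy = 100
r = 78
fill = 'green'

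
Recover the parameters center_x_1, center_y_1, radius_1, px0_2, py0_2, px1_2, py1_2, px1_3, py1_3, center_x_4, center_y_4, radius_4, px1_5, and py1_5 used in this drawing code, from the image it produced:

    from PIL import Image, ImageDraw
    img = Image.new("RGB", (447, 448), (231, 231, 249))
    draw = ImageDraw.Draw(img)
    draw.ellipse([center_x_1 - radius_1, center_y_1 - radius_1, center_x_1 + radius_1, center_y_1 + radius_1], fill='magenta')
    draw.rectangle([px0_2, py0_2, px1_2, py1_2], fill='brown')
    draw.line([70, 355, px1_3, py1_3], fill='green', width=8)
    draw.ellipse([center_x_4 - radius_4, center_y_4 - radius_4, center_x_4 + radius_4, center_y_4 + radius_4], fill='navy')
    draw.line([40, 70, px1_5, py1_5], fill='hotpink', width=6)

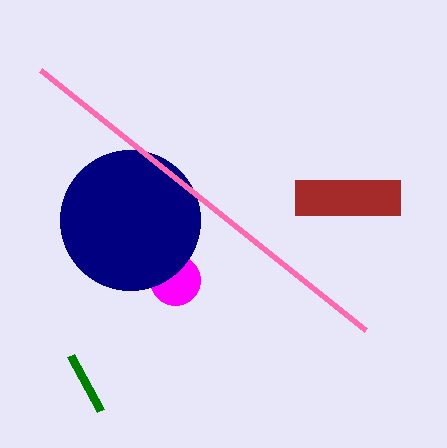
center_x_1 = 175
center_y_1 = 280
radius_1 = 25
px0_2 = 295
py0_2 = 180
px1_2 = 400
py1_2 = 215
px1_3 = 100
py1_3 = 410
center_x_4 = 130
center_y_4 = 220
radius_4 = 70
px1_5 = 365
py1_5 = 330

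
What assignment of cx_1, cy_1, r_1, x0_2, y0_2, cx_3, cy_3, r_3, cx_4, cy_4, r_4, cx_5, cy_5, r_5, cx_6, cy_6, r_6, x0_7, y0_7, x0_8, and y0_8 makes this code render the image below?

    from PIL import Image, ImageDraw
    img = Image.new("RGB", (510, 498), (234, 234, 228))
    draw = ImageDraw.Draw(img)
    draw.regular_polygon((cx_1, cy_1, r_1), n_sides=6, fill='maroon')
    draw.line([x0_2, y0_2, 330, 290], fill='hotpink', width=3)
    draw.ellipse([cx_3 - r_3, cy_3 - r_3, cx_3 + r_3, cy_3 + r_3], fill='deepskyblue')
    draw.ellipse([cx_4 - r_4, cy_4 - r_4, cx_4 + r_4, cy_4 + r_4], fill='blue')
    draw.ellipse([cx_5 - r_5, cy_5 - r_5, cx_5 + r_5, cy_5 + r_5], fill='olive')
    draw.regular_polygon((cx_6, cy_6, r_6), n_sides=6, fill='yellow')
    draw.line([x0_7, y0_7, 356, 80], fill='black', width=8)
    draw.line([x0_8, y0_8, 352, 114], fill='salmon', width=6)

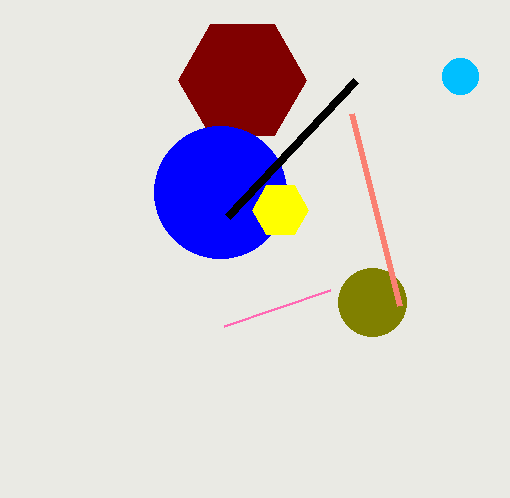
cx_1 = 242
cy_1 = 80
r_1 = 64
x0_2 = 224
y0_2 = 326
cx_3 = 460
cy_3 = 76
r_3 = 18
cx_4 = 220
cy_4 = 192
r_4 = 66
cx_5 = 372
cy_5 = 302
r_5 = 34
cx_6 = 280
cy_6 = 210
r_6 = 28
x0_7 = 228
y0_7 = 216
x0_8 = 400
y0_8 = 306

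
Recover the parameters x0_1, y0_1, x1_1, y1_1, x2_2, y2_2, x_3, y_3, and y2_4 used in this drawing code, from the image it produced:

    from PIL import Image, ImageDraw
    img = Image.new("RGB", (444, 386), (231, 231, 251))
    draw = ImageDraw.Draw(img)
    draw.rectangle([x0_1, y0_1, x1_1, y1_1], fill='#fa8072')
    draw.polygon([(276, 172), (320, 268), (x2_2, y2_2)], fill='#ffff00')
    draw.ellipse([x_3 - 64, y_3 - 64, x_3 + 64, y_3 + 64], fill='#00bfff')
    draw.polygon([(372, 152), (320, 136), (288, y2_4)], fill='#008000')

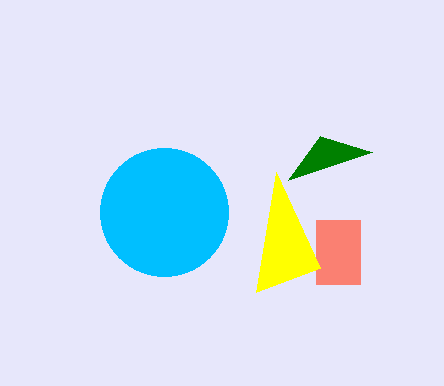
x0_1 = 316; y0_1 = 220; x1_1 = 360; y1_1 = 284; x2_2 = 256; y2_2 = 292; x_3 = 164; y_3 = 212; y2_4 = 180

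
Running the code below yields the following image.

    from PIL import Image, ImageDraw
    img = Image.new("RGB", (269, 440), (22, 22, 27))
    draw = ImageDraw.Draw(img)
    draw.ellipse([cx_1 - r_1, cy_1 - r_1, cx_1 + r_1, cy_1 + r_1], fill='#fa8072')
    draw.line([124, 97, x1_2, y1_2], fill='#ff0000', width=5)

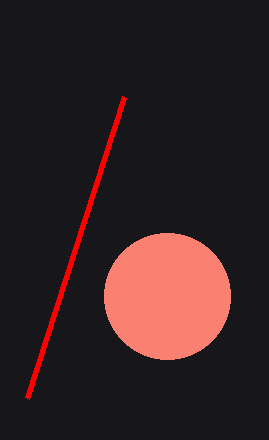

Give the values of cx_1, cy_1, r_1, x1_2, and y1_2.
cx_1 = 167, cy_1 = 296, r_1 = 63, x1_2 = 27, y1_2 = 398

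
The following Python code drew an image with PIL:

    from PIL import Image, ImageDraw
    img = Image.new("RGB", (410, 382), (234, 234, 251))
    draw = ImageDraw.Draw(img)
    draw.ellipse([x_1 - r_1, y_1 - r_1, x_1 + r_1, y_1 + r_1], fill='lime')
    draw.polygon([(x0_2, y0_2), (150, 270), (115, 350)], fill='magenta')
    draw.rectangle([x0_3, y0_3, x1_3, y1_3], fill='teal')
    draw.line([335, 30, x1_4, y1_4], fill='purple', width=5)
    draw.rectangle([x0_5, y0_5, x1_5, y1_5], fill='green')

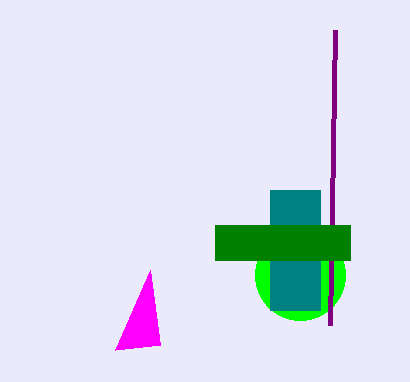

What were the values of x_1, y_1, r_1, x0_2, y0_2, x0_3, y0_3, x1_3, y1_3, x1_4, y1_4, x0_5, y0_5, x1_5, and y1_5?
x_1 = 300
y_1 = 275
r_1 = 45
x0_2 = 160
y0_2 = 345
x0_3 = 270
y0_3 = 190
x1_3 = 320
y1_3 = 310
x1_4 = 330
y1_4 = 325
x0_5 = 215
y0_5 = 225
x1_5 = 350
y1_5 = 260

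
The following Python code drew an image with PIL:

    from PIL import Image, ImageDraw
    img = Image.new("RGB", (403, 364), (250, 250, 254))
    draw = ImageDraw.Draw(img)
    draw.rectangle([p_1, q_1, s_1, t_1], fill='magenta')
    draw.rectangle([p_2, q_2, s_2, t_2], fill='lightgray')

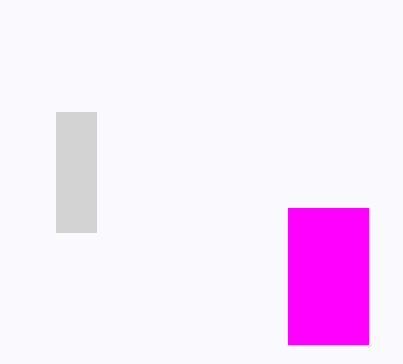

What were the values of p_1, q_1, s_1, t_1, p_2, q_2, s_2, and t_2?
p_1 = 288
q_1 = 208
s_1 = 368
t_1 = 344
p_2 = 56
q_2 = 112
s_2 = 96
t_2 = 232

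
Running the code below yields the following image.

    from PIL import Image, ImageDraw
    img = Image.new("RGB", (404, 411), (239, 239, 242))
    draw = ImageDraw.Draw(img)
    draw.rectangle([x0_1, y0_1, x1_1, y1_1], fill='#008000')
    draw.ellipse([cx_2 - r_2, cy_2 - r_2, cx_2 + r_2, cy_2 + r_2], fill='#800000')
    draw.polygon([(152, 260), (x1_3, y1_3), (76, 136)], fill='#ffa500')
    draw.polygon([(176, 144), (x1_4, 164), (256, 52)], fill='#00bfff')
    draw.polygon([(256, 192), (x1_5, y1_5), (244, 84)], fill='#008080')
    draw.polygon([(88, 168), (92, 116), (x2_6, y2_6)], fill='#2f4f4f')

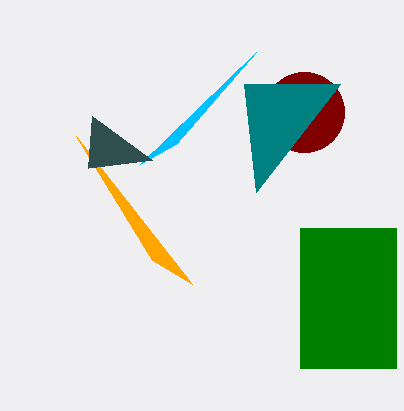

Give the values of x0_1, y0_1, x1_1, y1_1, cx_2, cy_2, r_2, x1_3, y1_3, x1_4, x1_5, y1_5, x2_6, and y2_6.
x0_1 = 300, y0_1 = 228, x1_1 = 396, y1_1 = 368, cx_2 = 304, cy_2 = 112, r_2 = 40, x1_3 = 192, y1_3 = 284, x1_4 = 140, x1_5 = 340, y1_5 = 84, x2_6 = 152, y2_6 = 160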